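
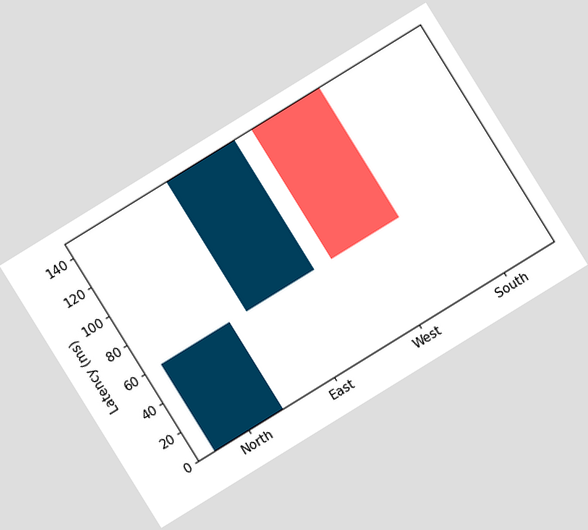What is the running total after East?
150ms

The chart is tilted about 32° counter-clockwise. After East the running total reaches 150ms.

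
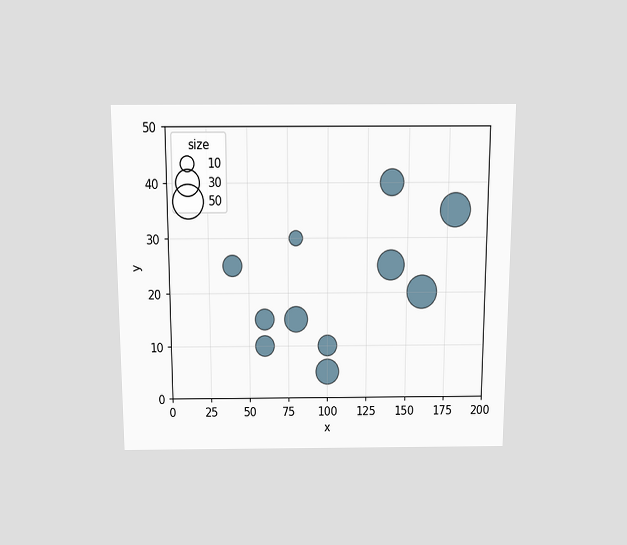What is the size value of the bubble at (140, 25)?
The chart is viewed slightly from above. Matching the bubble at (140, 25) against the size legend gives 40.

40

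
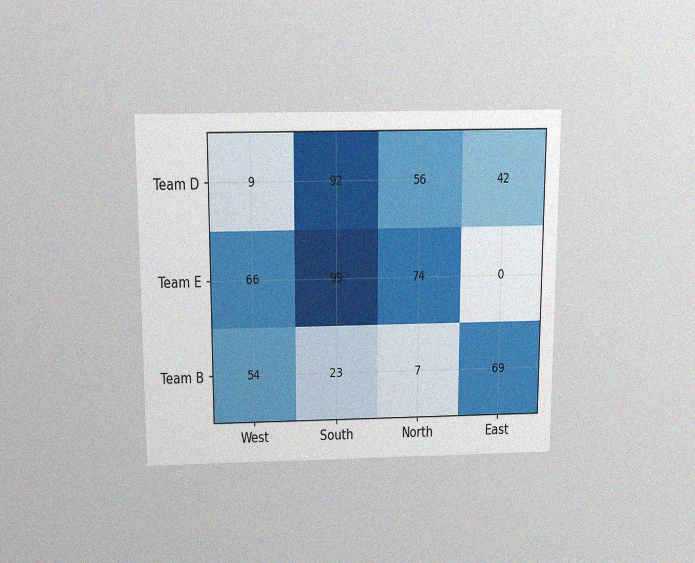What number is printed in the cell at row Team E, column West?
The chart is viewed slightly from above, with some photo noise. The (Team E, West) cell reads 66.

66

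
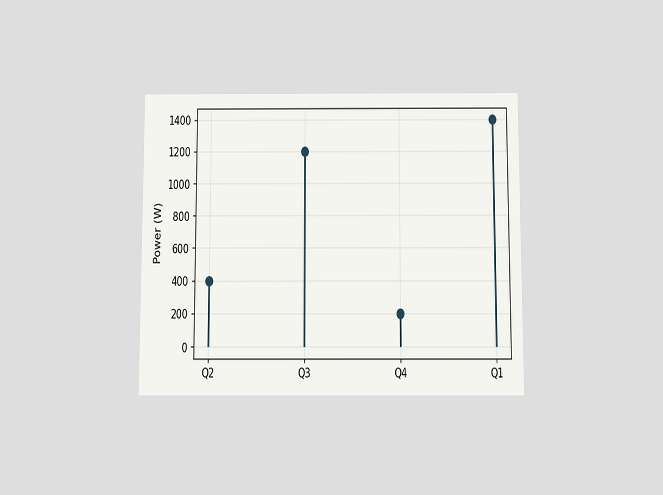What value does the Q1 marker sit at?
The chart is viewed slightly from below. The Q1 marker sits at 1400W.

1400W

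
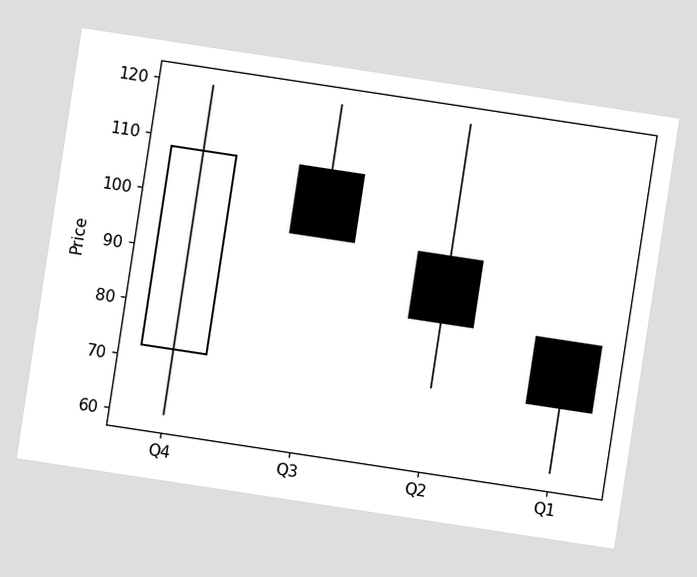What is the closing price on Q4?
108

The chart is tilted about 9° clockwise. The Q4 candle closes at 108.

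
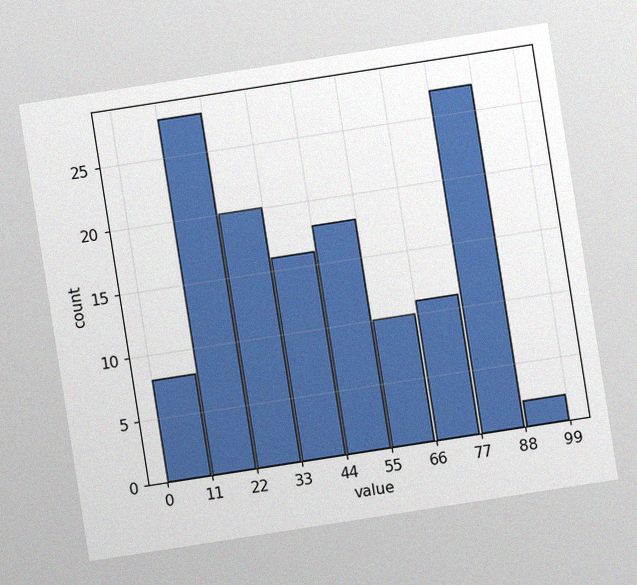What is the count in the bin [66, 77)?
The chart is tilted about 9° counter-clockwise, with some photo noise. The [66, 77) bin has height 11.

11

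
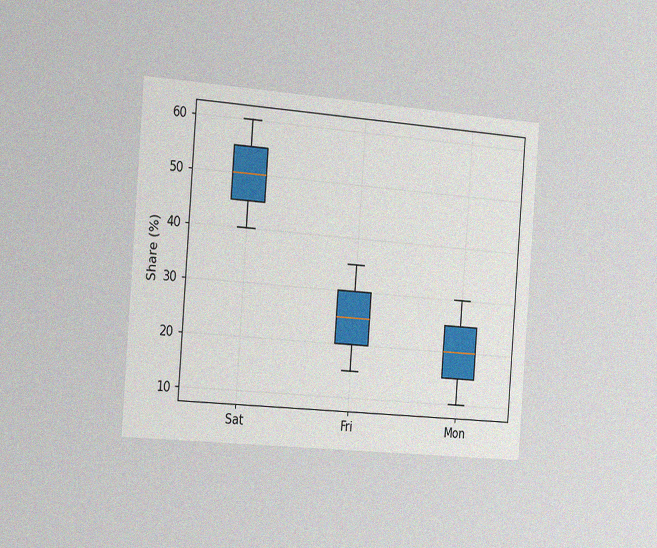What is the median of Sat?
The chart is tilted about 4° clockwise and viewed slightly from the left, with some photo noise. The median line in the Sat box sits at 50%.

50%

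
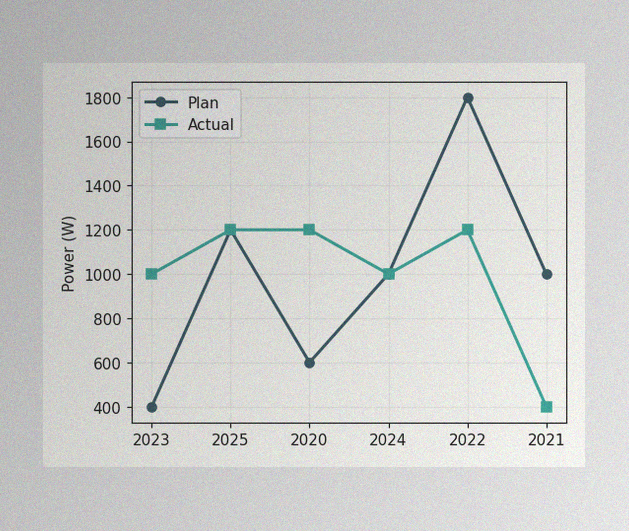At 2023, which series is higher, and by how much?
Actual, by 600W

The image has some photo noise and uneven lighting. At 2023, Actual sits above the other line by 600W.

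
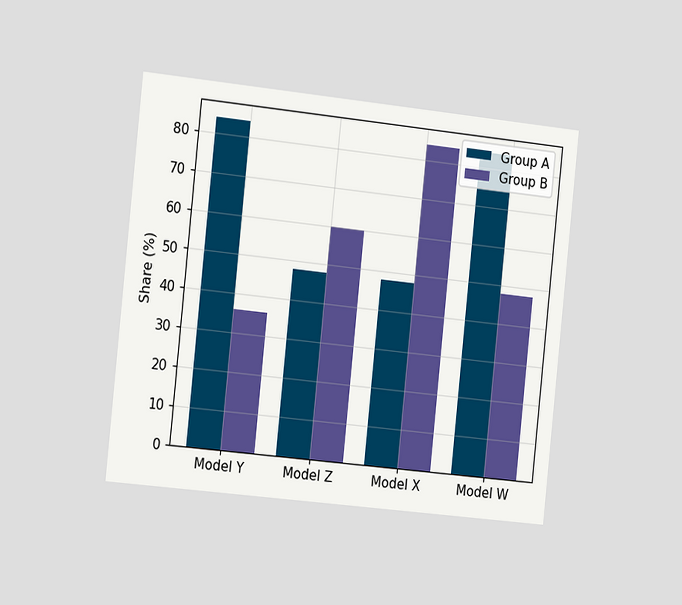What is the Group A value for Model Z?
48%

The chart is tilted about 6° clockwise and viewed slightly from the left. The Group A bar at Model Z reaches 48% on the y-axis.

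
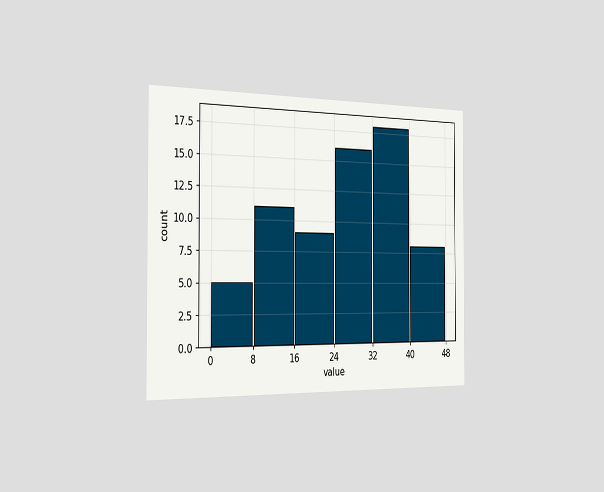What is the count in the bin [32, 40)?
The chart is viewed slightly from the left. The [32, 40) bin has height 18.

18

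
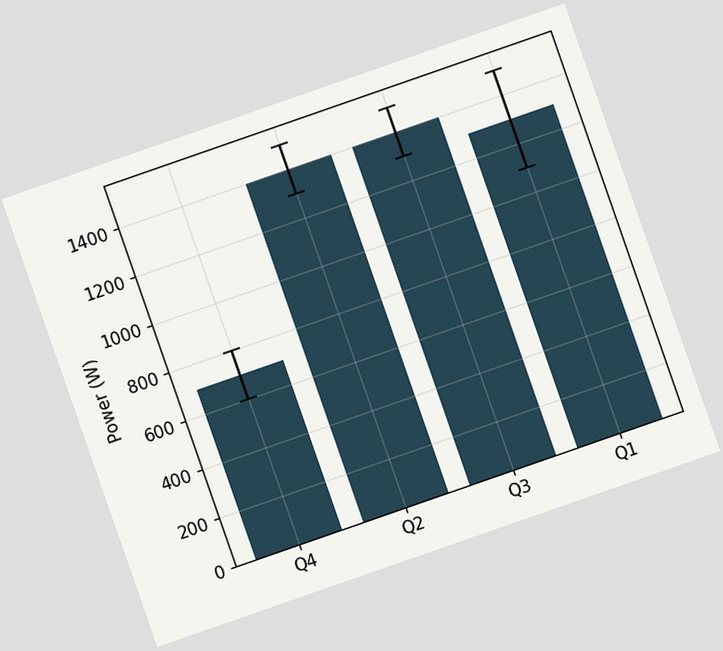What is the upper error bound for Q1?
1500W

The chart is tilted about 19° counter-clockwise. The Q1 bar's upper whisker reaches 1500W.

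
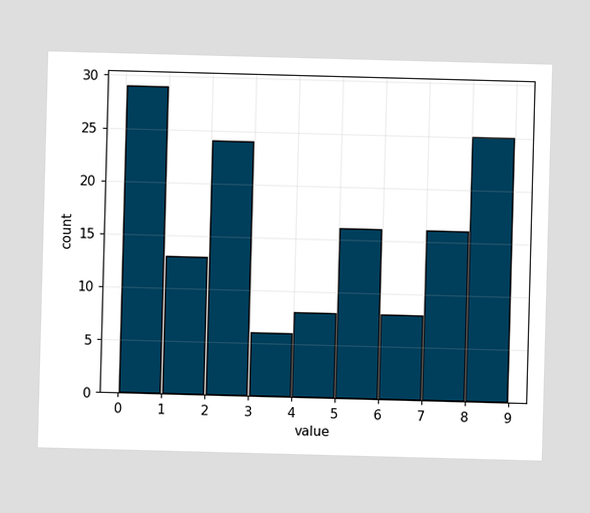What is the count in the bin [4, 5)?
8

The [4, 5) bin has height 8.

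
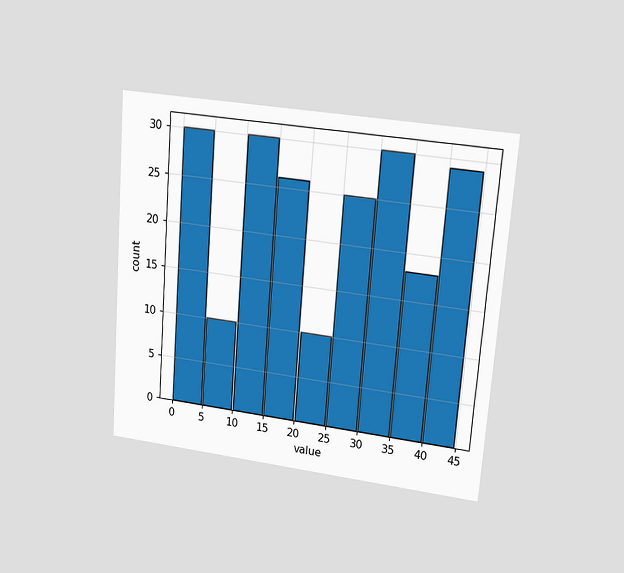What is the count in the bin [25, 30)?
25

The chart is tilted about 4° clockwise and viewed at a slight angle. The [25, 30) bin has height 25.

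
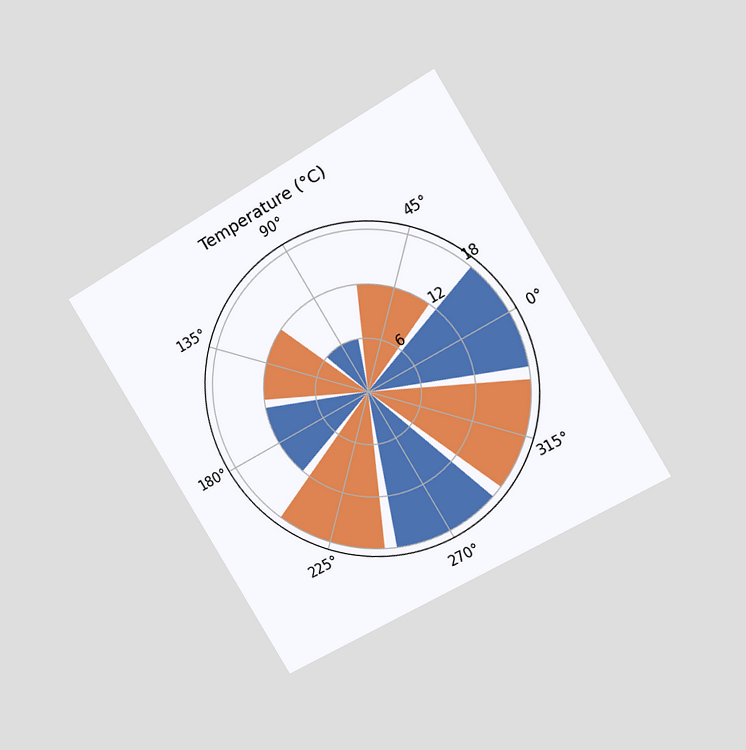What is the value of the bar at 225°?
18°C

The chart is tilted about 31° counter-clockwise and viewed slightly from the right. The bar at 225° reaches 18°C on the radial axis.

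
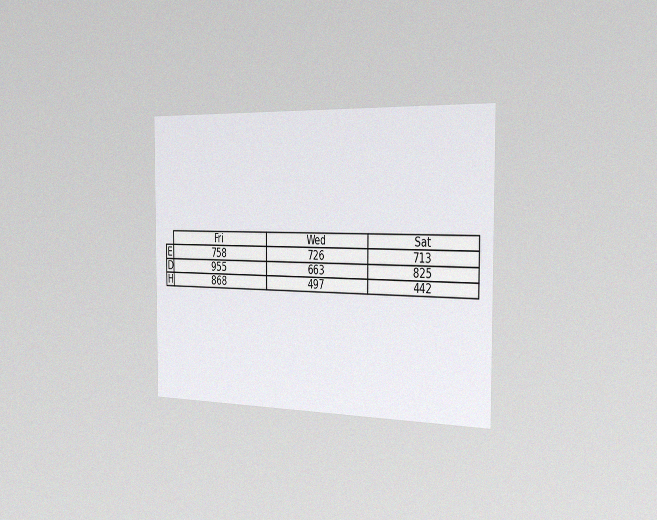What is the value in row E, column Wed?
The chart is viewed slightly from the right, with some photo noise. The (E, Wed) cell reads 726.

726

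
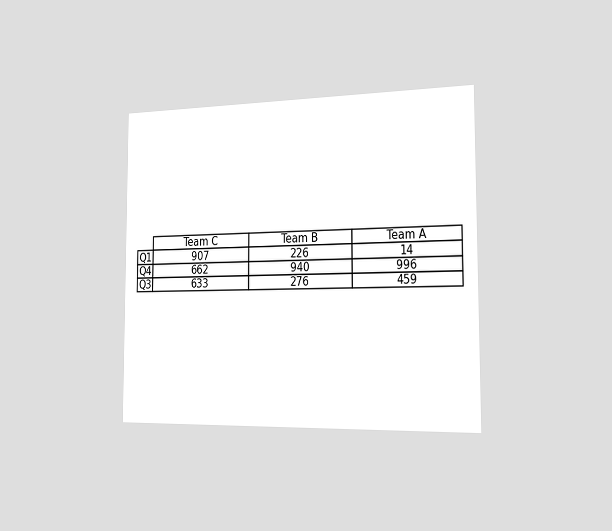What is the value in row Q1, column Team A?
The chart is viewed slightly from the right. The (Q1, Team A) cell reads 14.

14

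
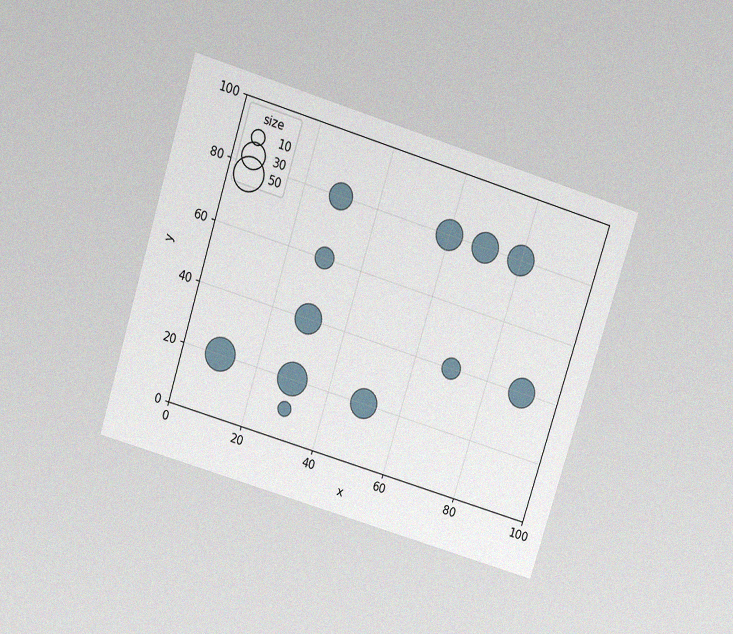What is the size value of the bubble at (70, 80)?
The chart is tilted about 17° clockwise and viewed slightly from above, with some photo noise. Matching the bubble at (70, 80) against the size legend gives 40.

40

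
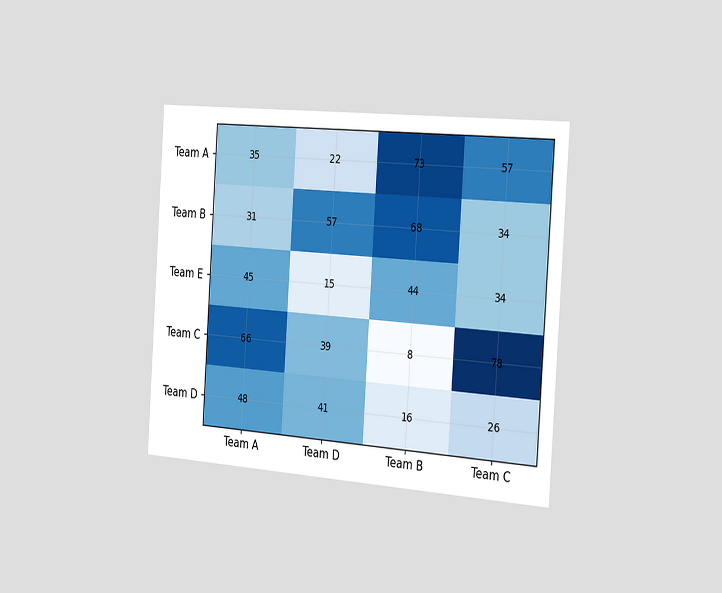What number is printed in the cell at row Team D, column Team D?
The chart is tilted about 4° clockwise and viewed slightly from the right. The (Team D, Team D) cell reads 41.

41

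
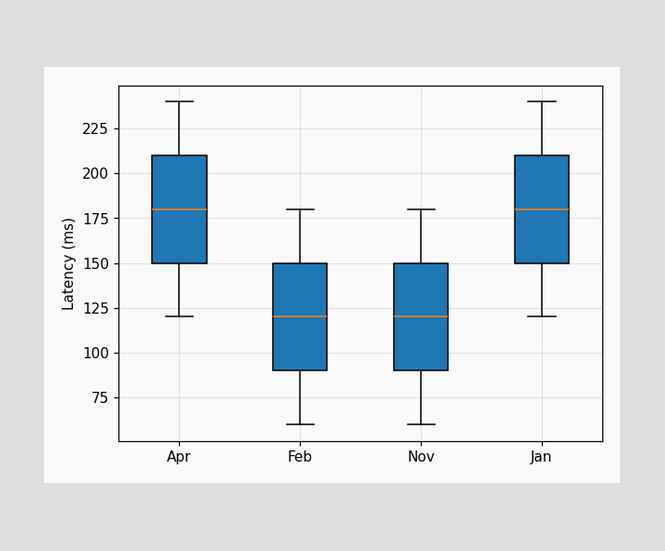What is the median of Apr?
The median line in the Apr box sits at 180ms.

180ms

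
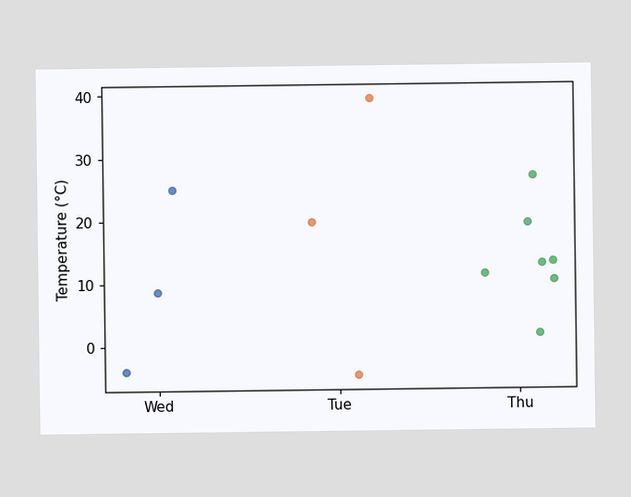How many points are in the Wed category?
Counting the markers in the Wed column gives 3.

3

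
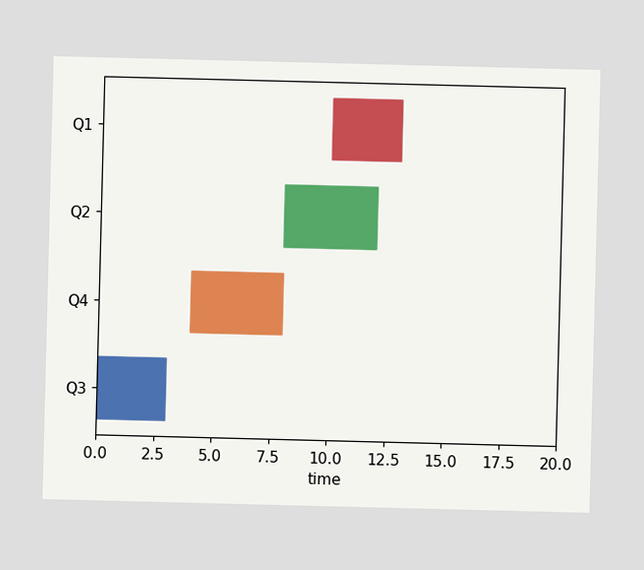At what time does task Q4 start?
4

The Q4 bar begins at t=4.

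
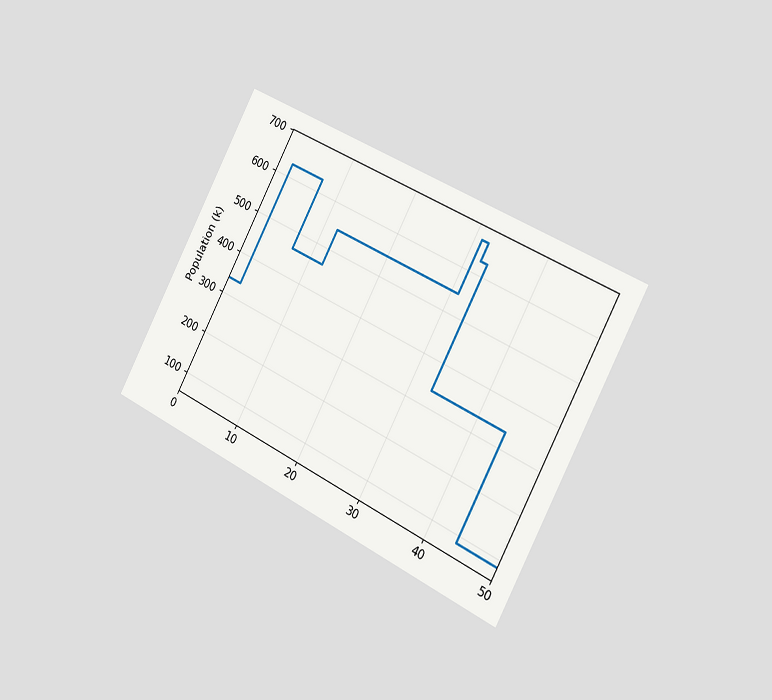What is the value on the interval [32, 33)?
630k

The chart is tilted about 28° clockwise and viewed slightly from the right. On [32, 33) the step sits at 630k.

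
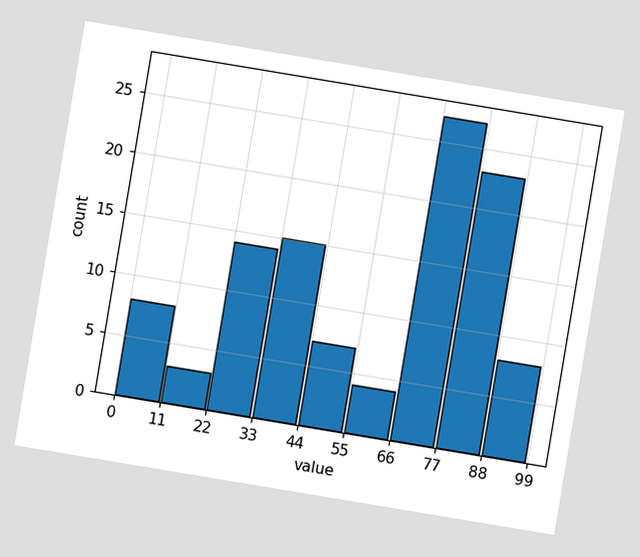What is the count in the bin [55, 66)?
4

The chart is tilted about 9° clockwise. The [55, 66) bin has height 4.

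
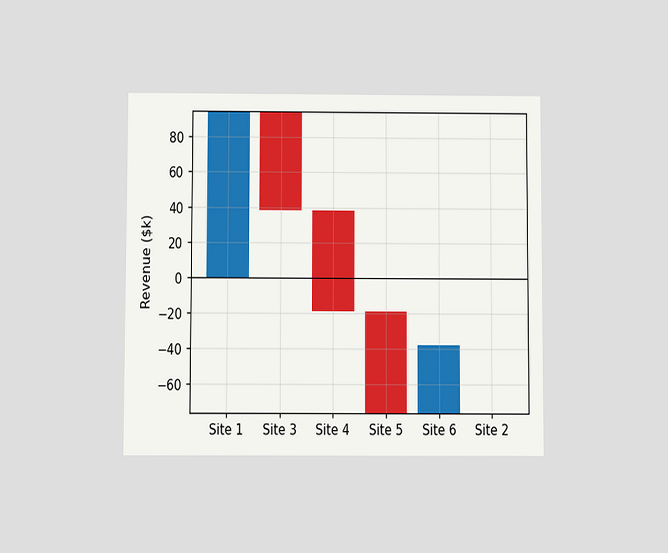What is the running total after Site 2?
The chart is viewed slightly from below. After Site 2 the running total reaches $-38k.

$-38k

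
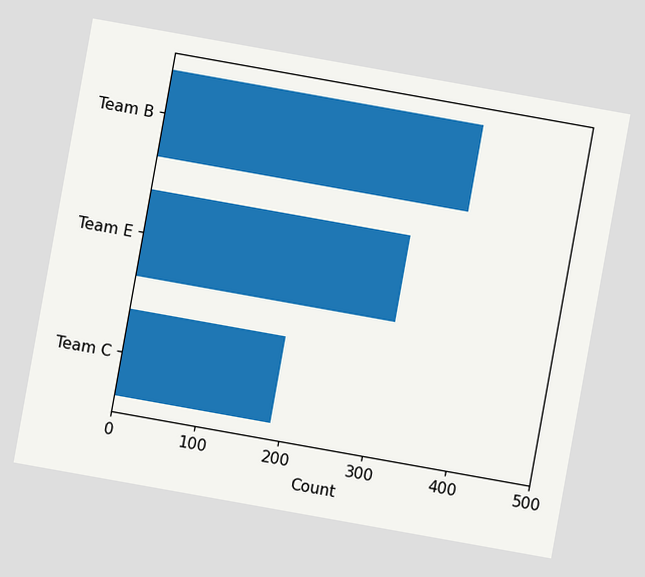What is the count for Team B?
372

The chart is tilted about 10° clockwise. Reading along the chart's x-axis, the Team B bar reaches 372.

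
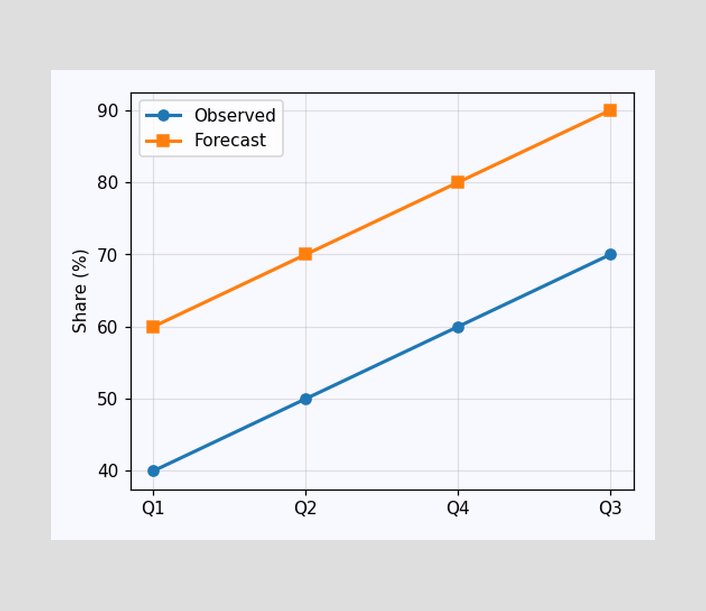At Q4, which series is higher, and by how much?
Forecast, by 20%

At Q4, Forecast sits above the other line by 20%.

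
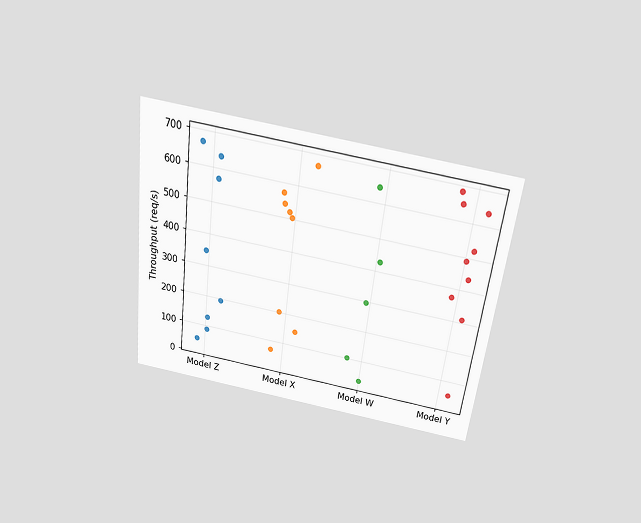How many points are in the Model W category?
5

The chart is tilted about 7° clockwise and viewed slightly from above. Counting the markers in the Model W column gives 5.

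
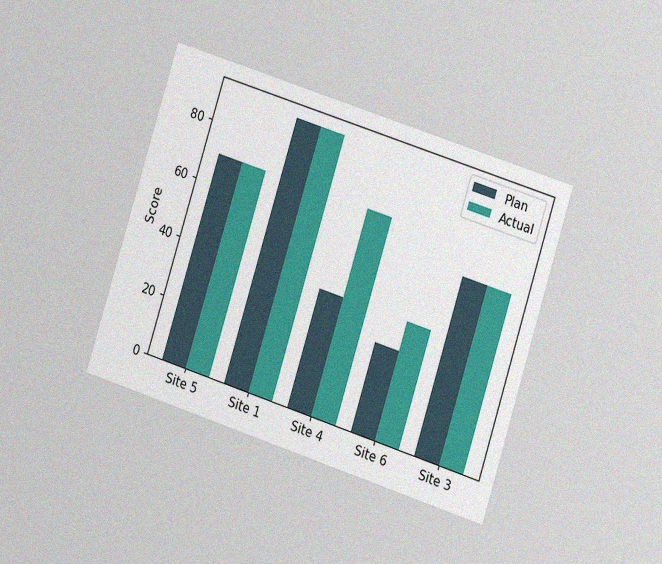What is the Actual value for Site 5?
The chart is tilted about 18° clockwise and viewed at a slight angle, with some photo noise. The Actual bar at Site 5 reaches 70 on the y-axis.

70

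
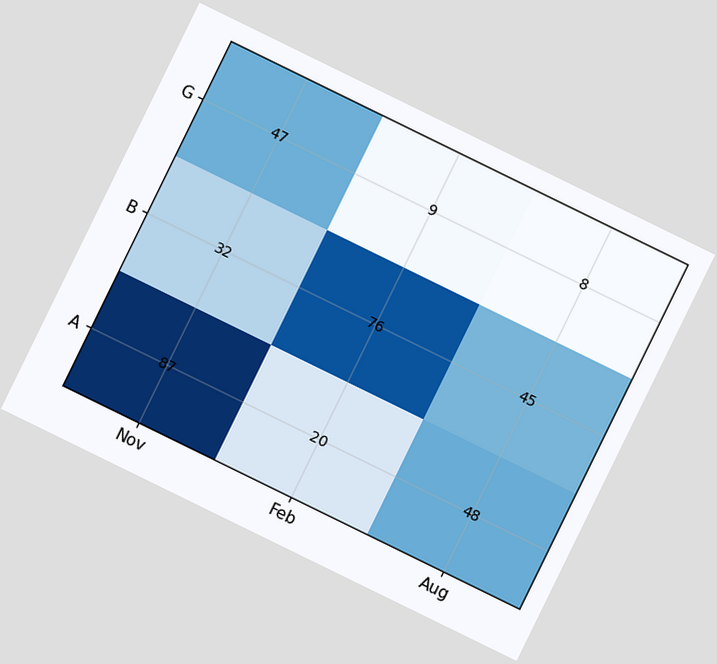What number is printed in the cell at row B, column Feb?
The chart is tilted about 26° clockwise. The (B, Feb) cell reads 76.

76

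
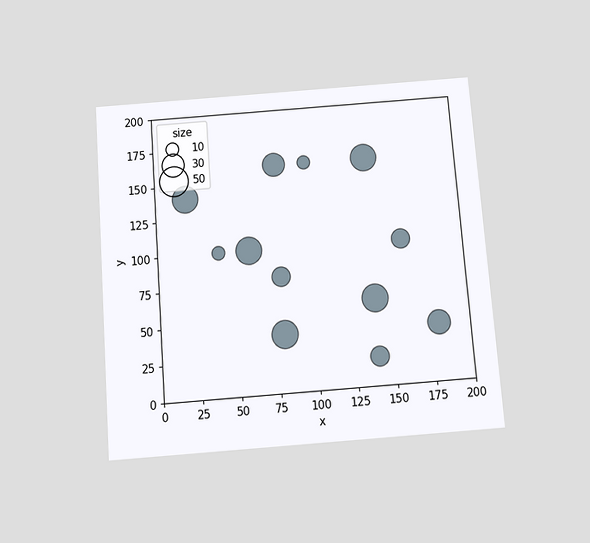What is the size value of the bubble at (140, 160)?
40

The chart is tilted about 4° counter-clockwise and viewed slightly from below. Matching the bubble at (140, 160) against the size legend gives 40.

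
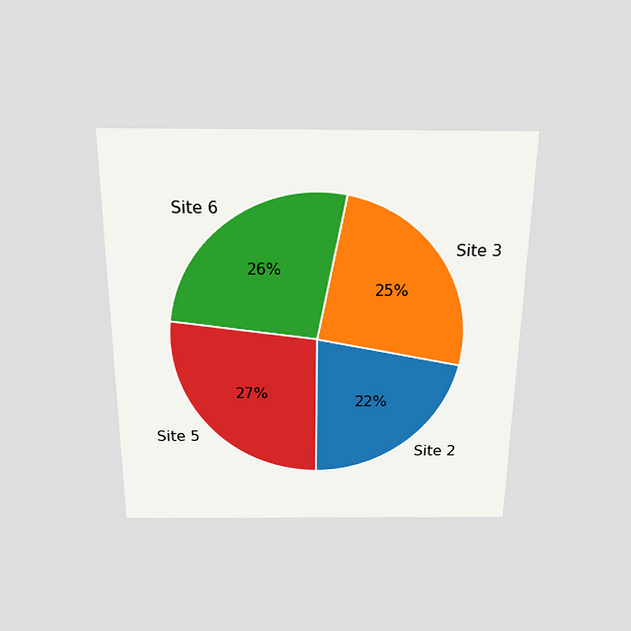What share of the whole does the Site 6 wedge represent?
The chart is viewed slightly from above. The Site 6 slice takes up 26% of the pie.

26%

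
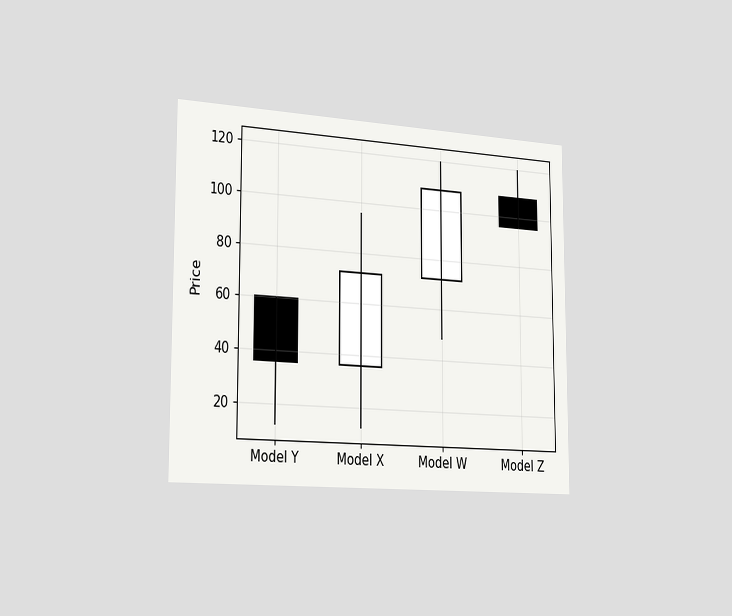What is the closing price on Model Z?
96

The chart is viewed slightly from the left. The Model Z candle closes at 96.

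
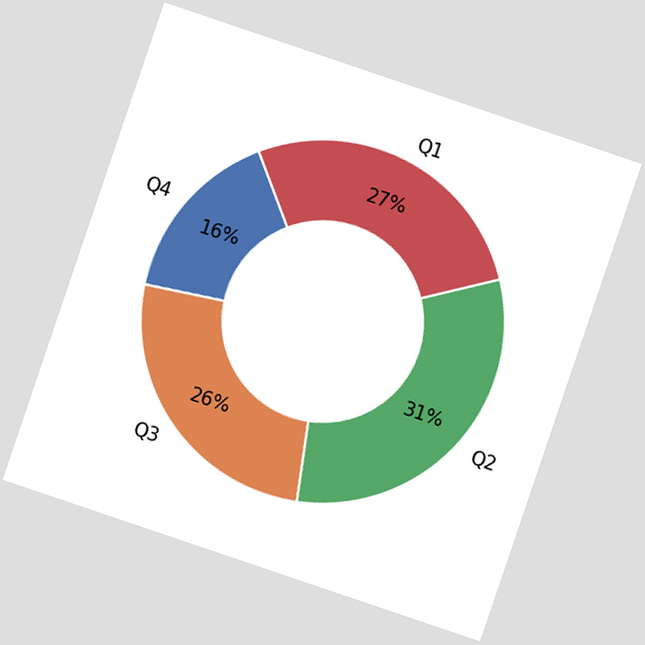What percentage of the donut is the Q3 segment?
26%

The chart is tilted about 19° clockwise. The Q3 segment takes up 26% of the ring.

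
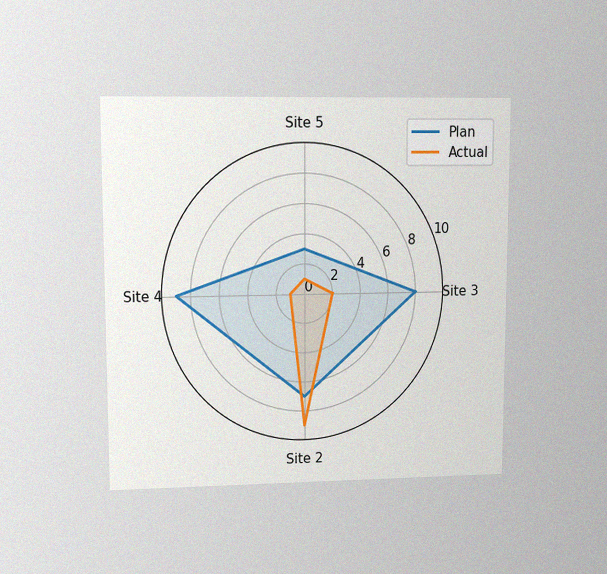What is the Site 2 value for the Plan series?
The chart is viewed at a slight angle, with some photo noise. On the Site 2 axis, Plan reaches 7.

7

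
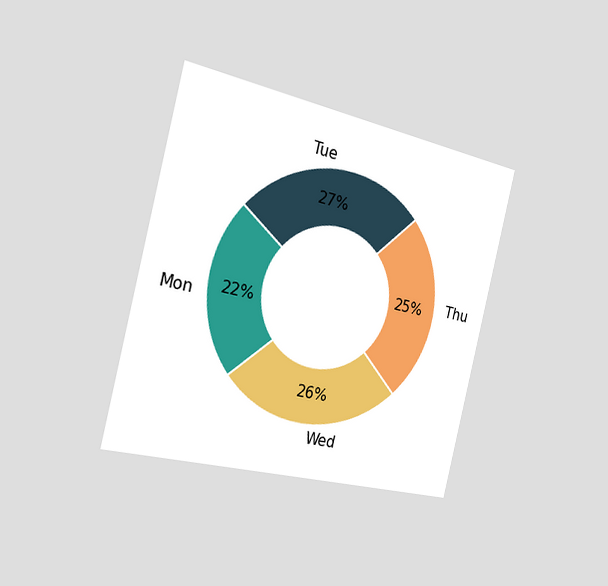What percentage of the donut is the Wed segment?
The chart is tilted about 14° clockwise and viewed slightly from the left. The Wed segment takes up 26% of the ring.

26%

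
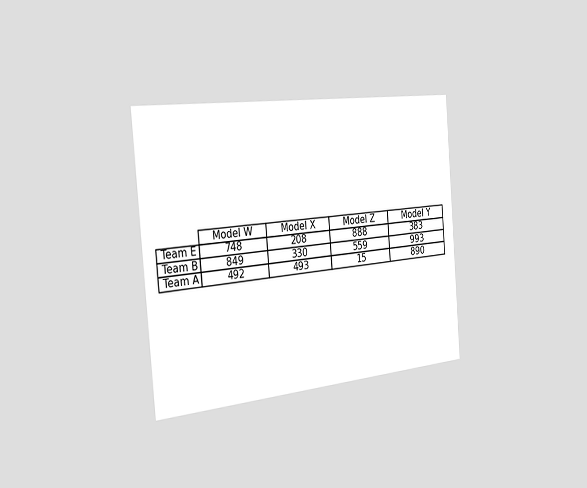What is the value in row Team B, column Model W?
849

The chart is tilted about 5° counter-clockwise and viewed slightly from the left. The (Team B, Model W) cell reads 849.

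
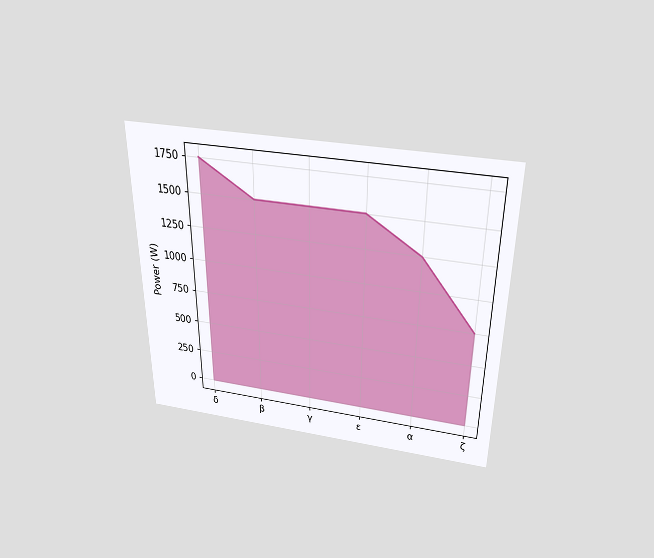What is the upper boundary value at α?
1250W

The chart is viewed slightly from above. At α the upper boundary is at 1250W.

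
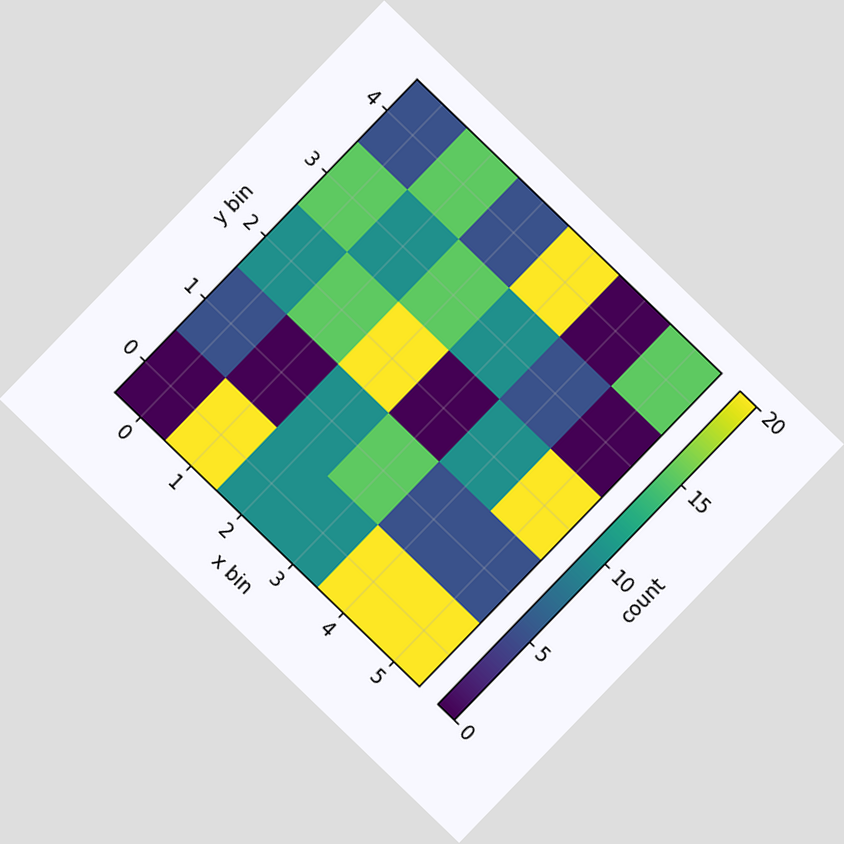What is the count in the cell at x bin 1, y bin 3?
10

The chart is tilted about 44° clockwise. Matching the cell (1, 3) against the colorbar gives 10.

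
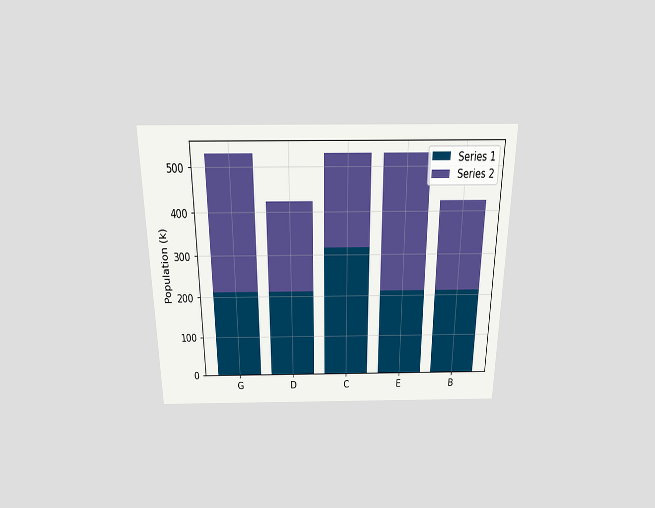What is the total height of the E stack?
The chart is viewed slightly from above. The E stack's top reaches 530k on the y-axis.

530k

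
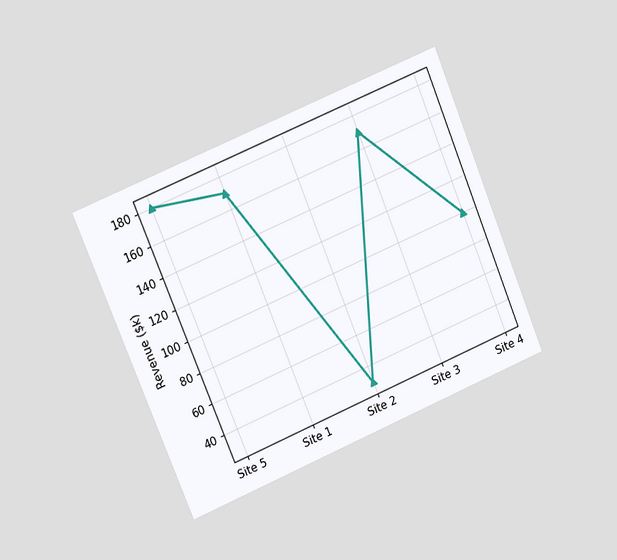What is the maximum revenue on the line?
The chart is tilted about 22° counter-clockwise and viewed slightly from the left. The highest point is at Site 5, and reading across to the y-axis gives $180k.

$180k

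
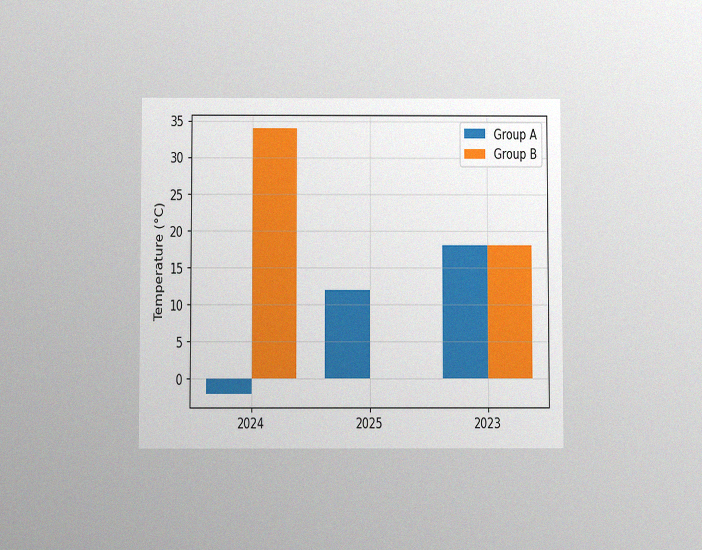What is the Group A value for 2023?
The chart is viewed slightly from below, with some photo noise. The Group A bar at 2023 reaches 18°C on the y-axis.

18°C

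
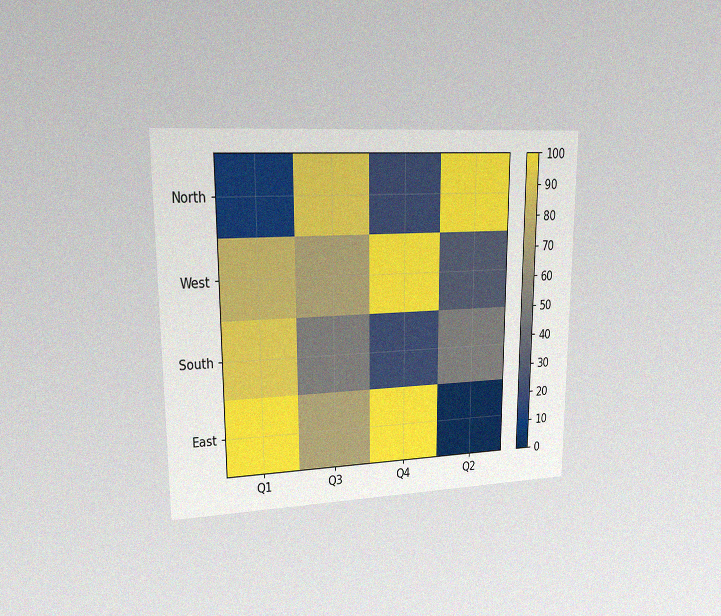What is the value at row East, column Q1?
100

The chart is viewed at a slight angle, with some photo noise. Matching cell (East, Q1) against the colorbar gives 100.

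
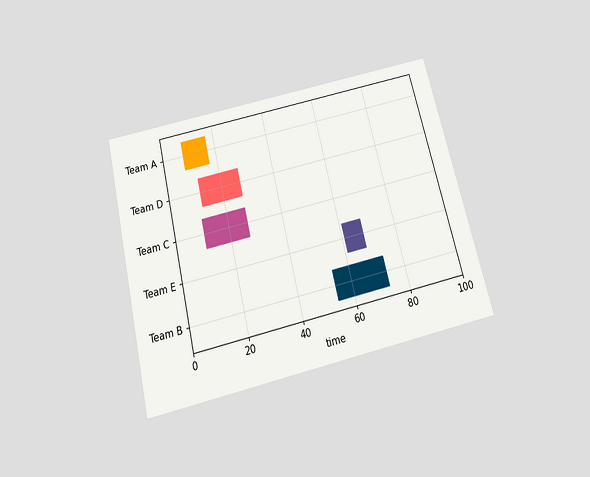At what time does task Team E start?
61

The chart is tilted about 14° counter-clockwise and viewed slightly from below. The Team E bar begins at t=61.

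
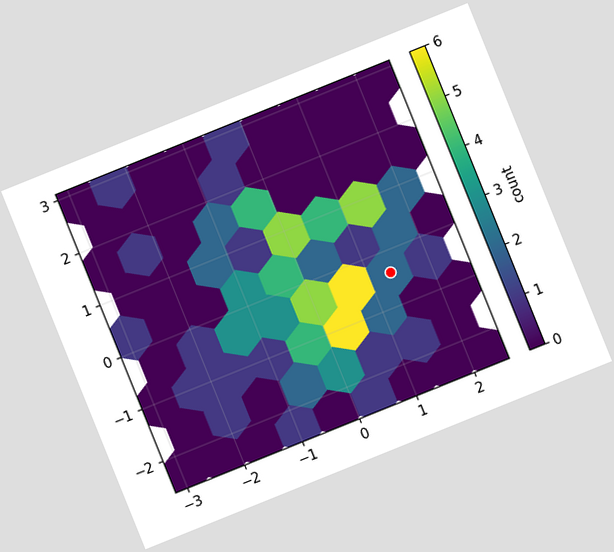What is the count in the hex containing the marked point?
The chart is tilted about 22° counter-clockwise. The marked hex reads 2 on the colorbar.

2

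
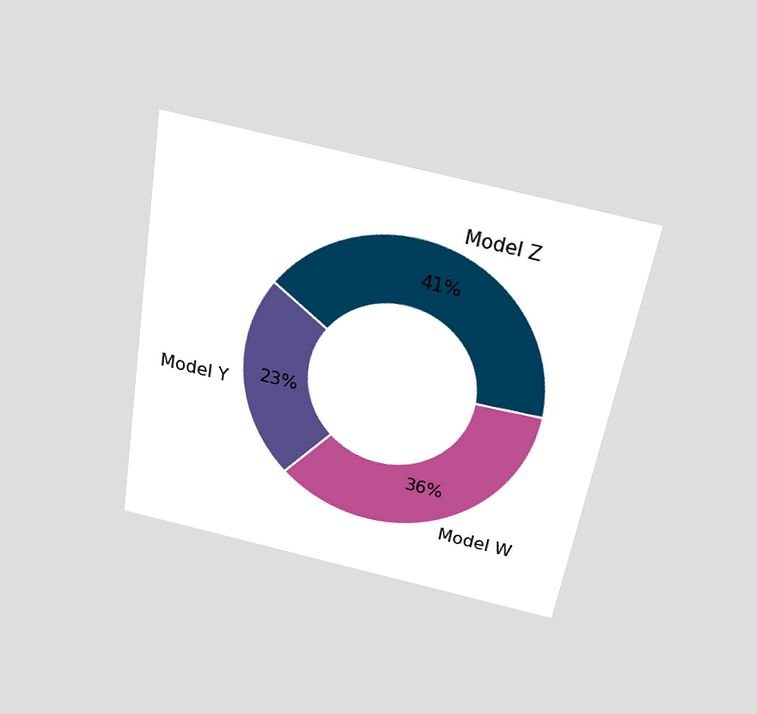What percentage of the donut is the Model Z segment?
The chart is tilted about 10° clockwise and viewed slightly from above. The Model Z segment takes up 41% of the ring.

41%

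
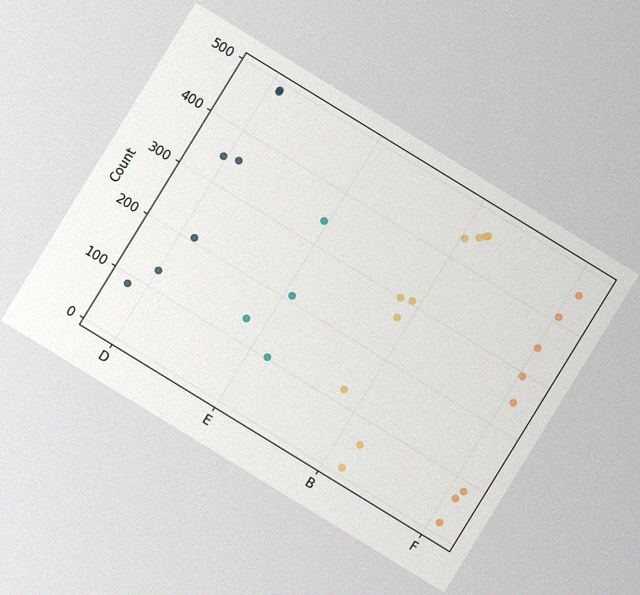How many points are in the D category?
The chart is tilted about 32° clockwise, with some photo noise. Counting the markers in the D column gives 7.

7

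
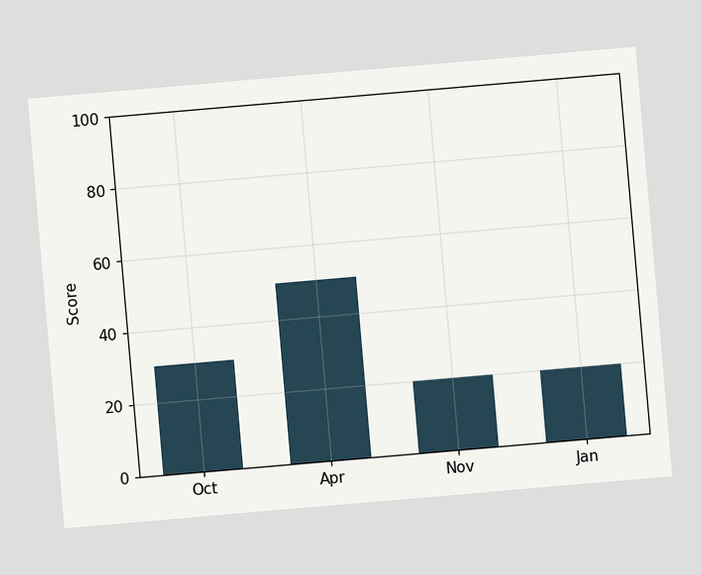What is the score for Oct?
The chart is tilted about 5° counter-clockwise. Reading along the chart's y-axis, the Oct bar reaches 30.

30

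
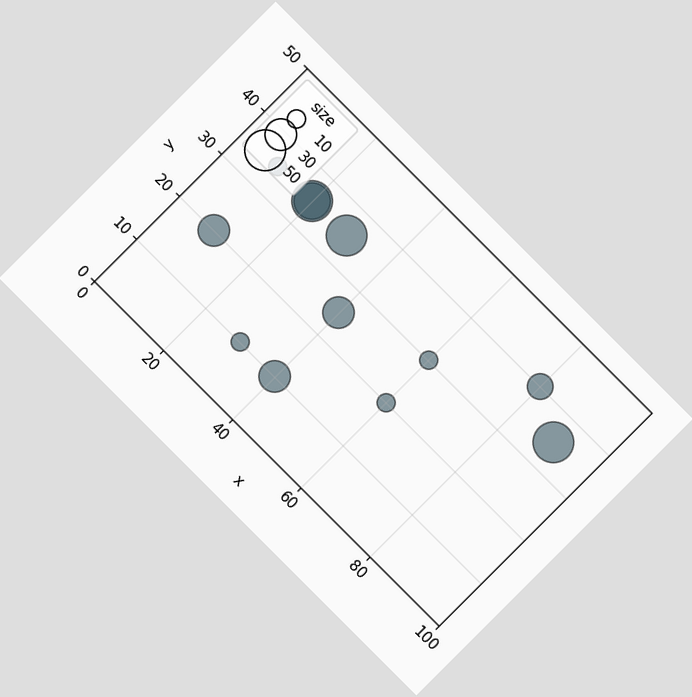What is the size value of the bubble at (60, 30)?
The chart is tilted about 45° clockwise. Matching the bubble at (60, 30) against the size legend gives 10.

10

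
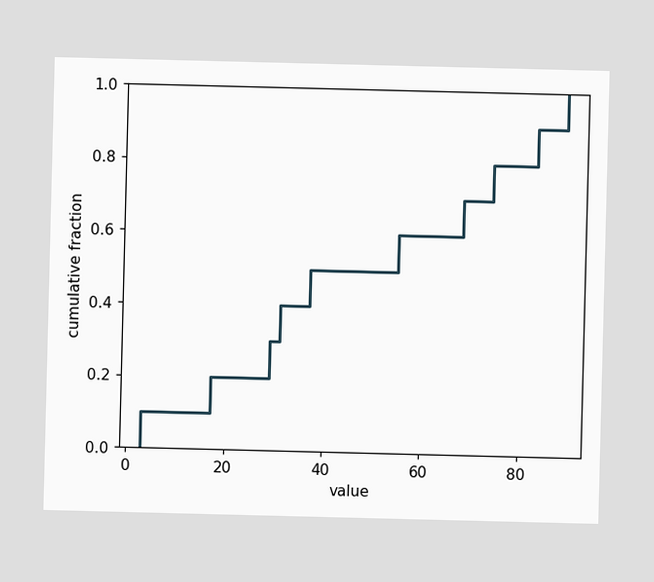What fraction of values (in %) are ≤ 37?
At x=37 the ECDF step is at 50%.

50%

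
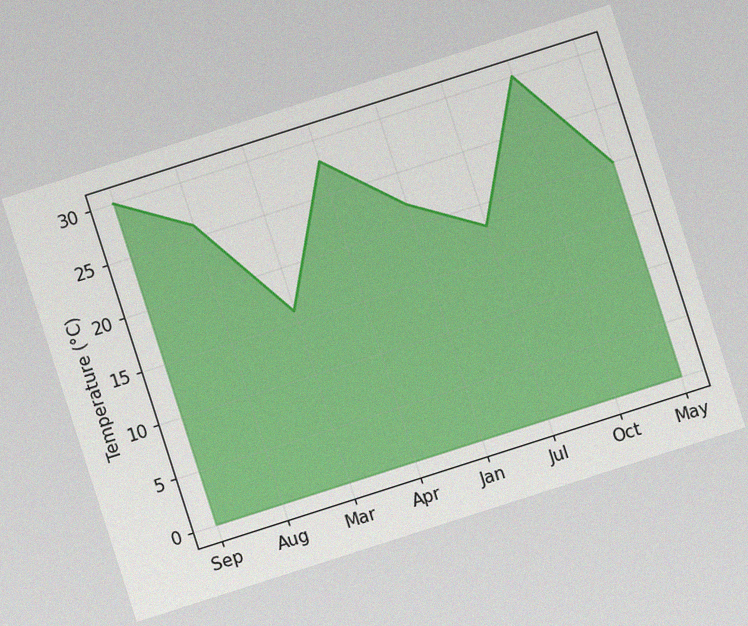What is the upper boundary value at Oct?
The chart is tilted about 18° counter-clockwise, with some photo noise. At Oct the upper boundary is at 30°C.

30°C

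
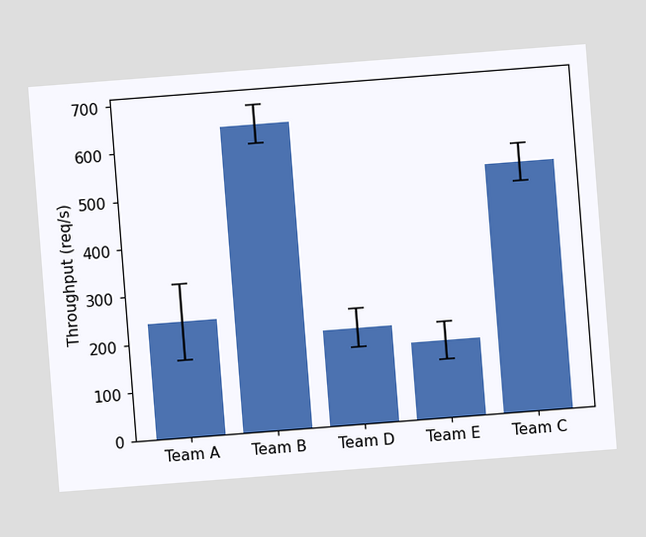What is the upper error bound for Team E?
The chart is tilted about 4° counter-clockwise. The Team E bar's upper whisker reaches 200req/s.

200req/s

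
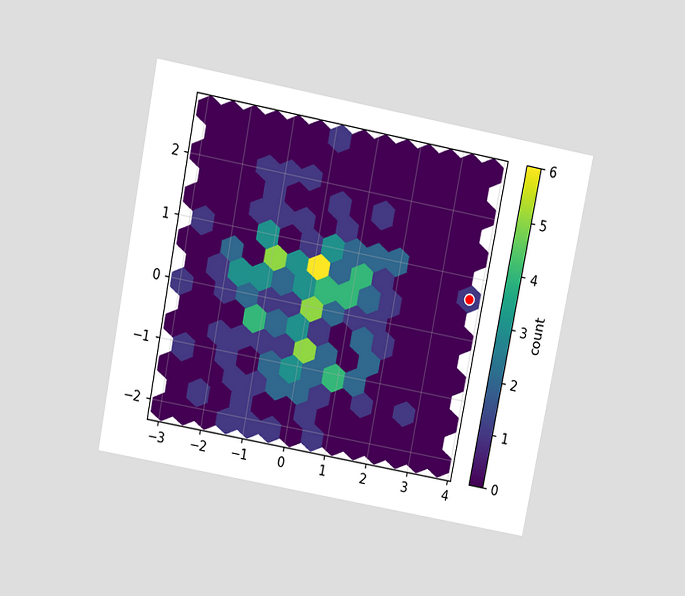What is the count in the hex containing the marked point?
The chart is tilted about 11° clockwise and viewed slightly from above. The marked hex reads 1 on the colorbar.

1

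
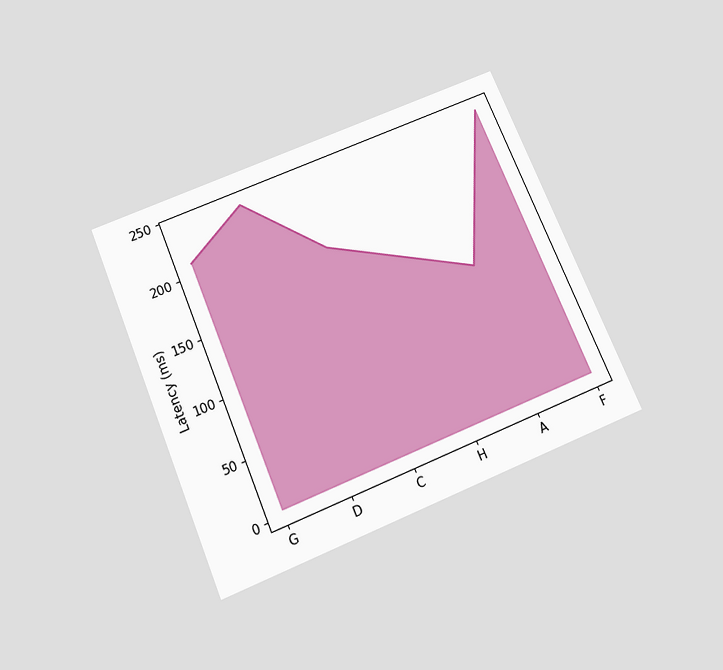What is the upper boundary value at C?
The chart is tilted about 23° counter-clockwise and viewed slightly from below. At C the upper boundary is at 180ms.

180ms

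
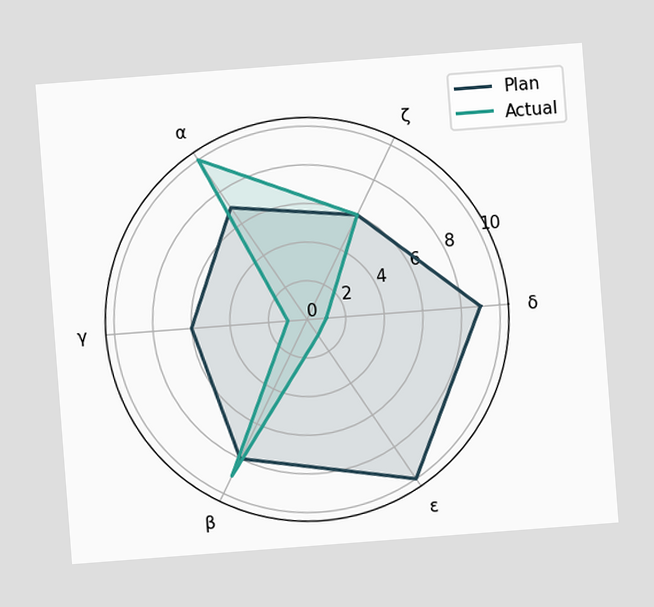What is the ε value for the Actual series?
1

The chart is tilted about 4° counter-clockwise. On the ε axis, Actual reaches 1.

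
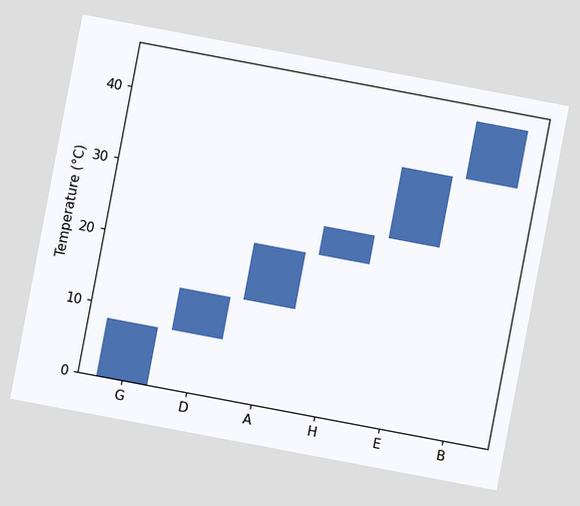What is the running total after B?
The chart is tilted about 11° clockwise. After B the running total reaches 44°C.

44°C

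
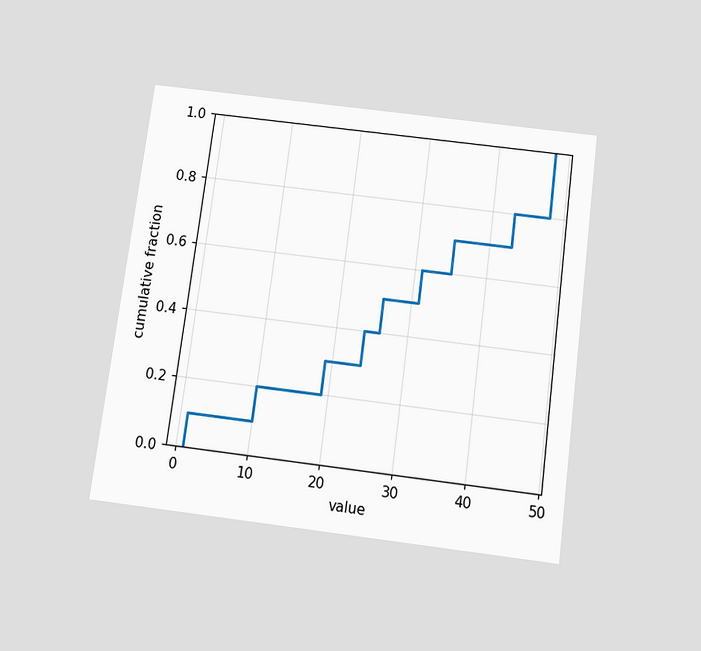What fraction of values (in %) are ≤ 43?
The chart is tilted about 7° clockwise and viewed slightly from below. At x=43 the ECDF step is at 80%.

80%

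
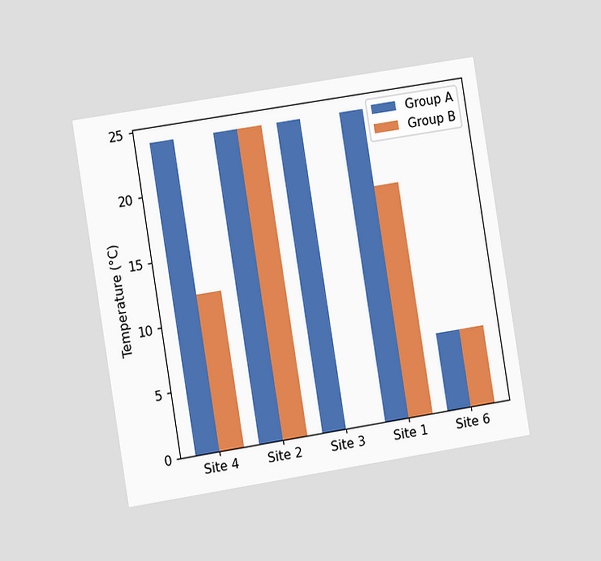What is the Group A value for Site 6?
6°C

The chart is tilted about 9° counter-clockwise and viewed slightly from the left. The Group A bar at Site 6 reaches 6°C on the y-axis.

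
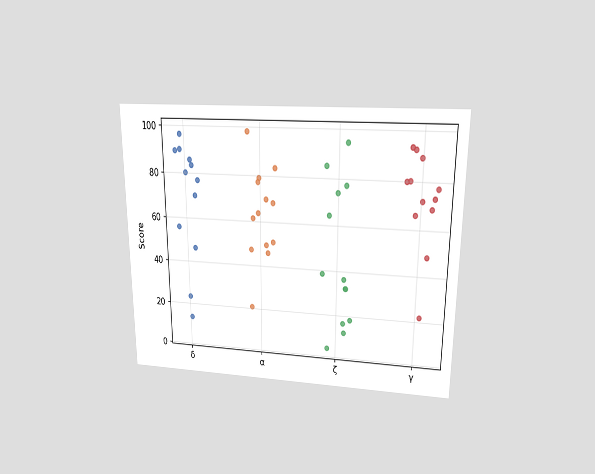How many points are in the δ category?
The chart is viewed slightly from above. Counting the markers in the δ column gives 12.

12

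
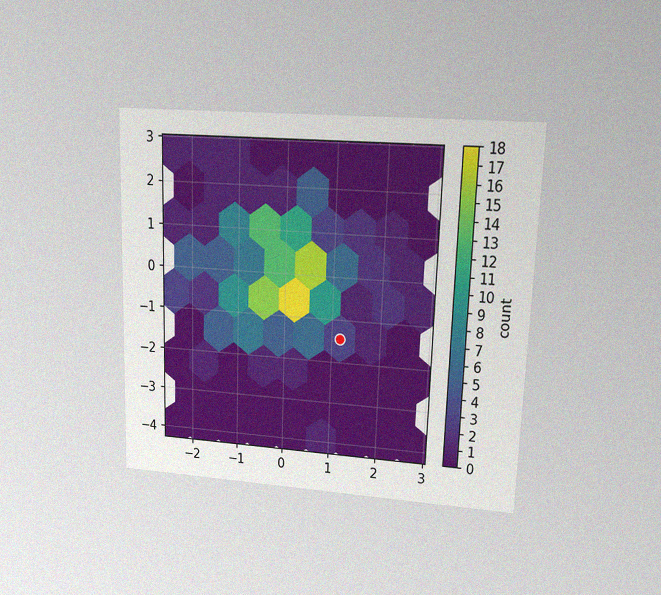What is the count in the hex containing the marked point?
3

The chart is viewed at a slight angle, with some photo noise. The marked hex reads 3 on the colorbar.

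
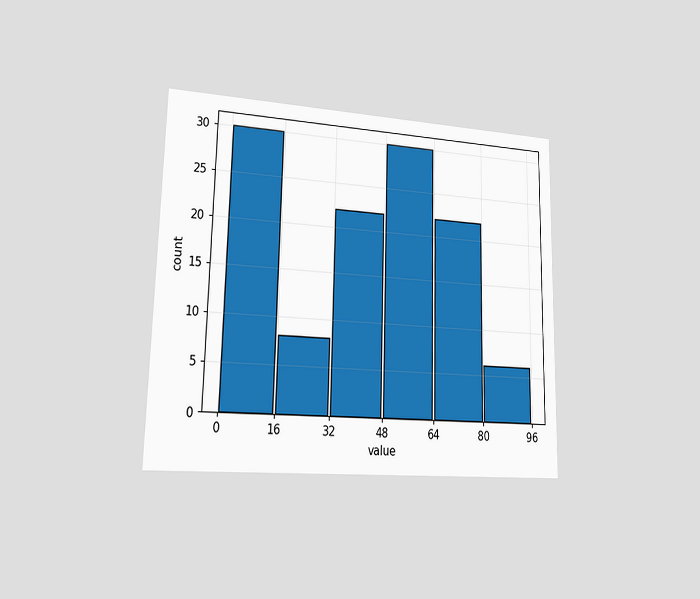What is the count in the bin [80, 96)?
The chart is viewed slightly from the left. The [80, 96) bin has height 6.

6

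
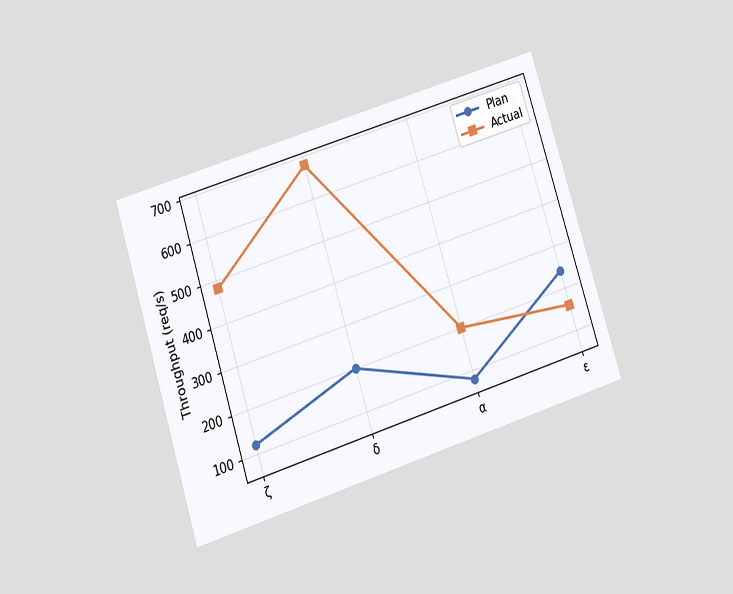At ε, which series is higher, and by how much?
The chart is tilted about 17° counter-clockwise and viewed slightly from below. At ε, Plan sits above the other line by 80req/s.

Plan, by 80req/s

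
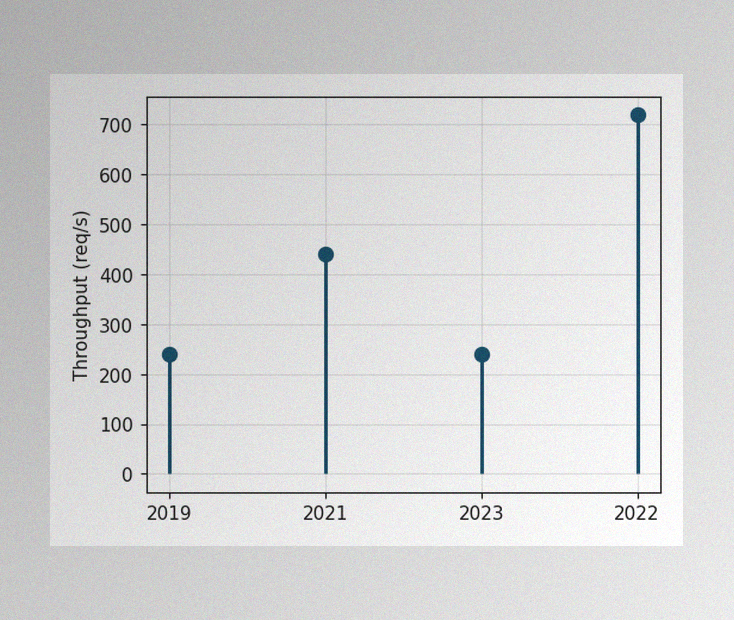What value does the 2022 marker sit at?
720req/s

The image has some photo noise and uneven lighting. The 2022 marker sits at 720req/s.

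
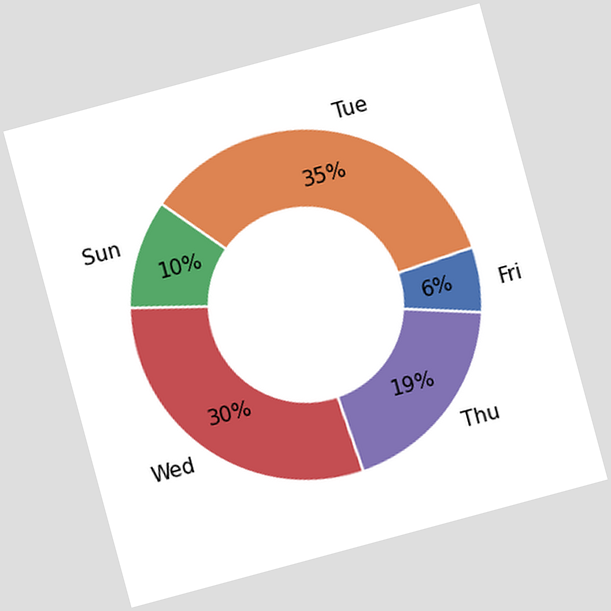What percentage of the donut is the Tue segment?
35%

The chart is tilted about 15° counter-clockwise. The Tue segment takes up 35% of the ring.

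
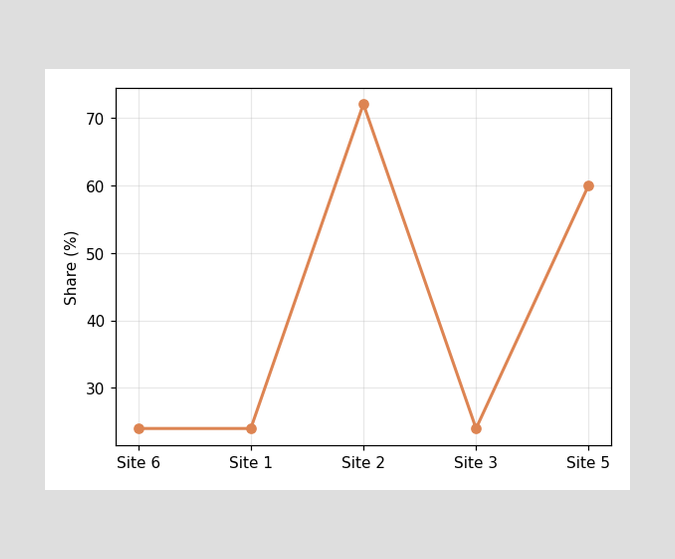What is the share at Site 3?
24%

At Site 3, the line is at 24%.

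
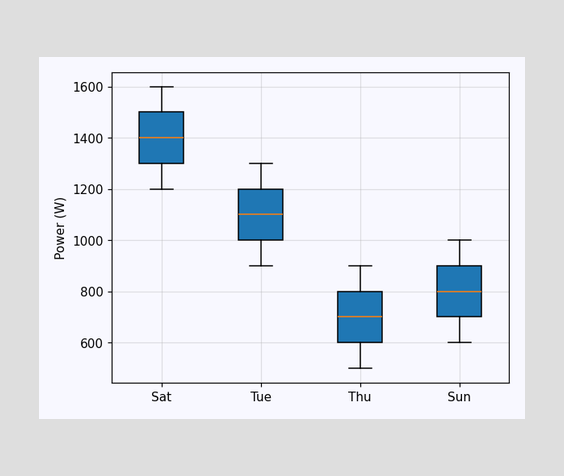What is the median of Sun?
The median line in the Sun box sits at 800W.

800W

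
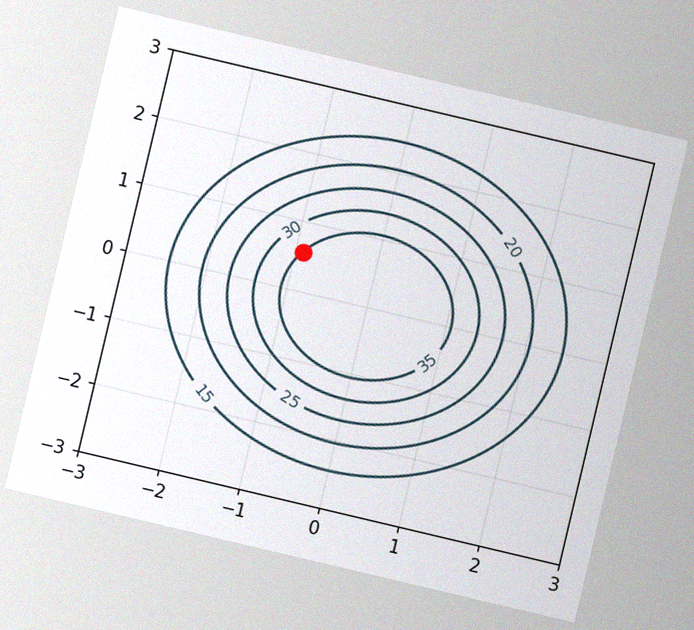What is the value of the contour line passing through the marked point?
35

The chart is tilted about 13° clockwise, with some photo noise. The marked point sits on the contour labelled 35.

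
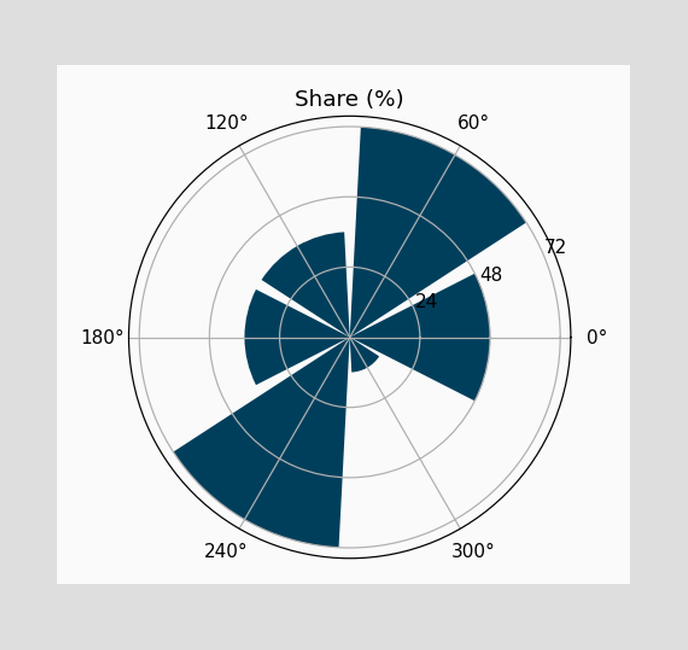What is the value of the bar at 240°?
The bar at 240° reaches 72% on the radial axis.

72%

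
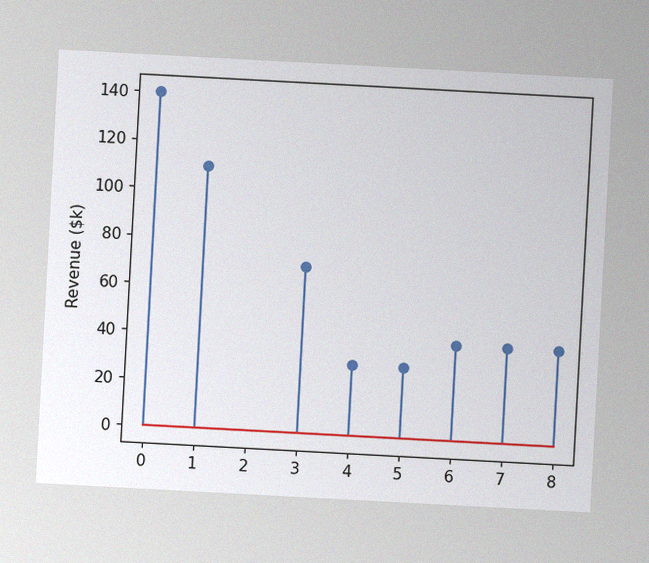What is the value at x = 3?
The chart is tilted about 3° clockwise, with some photo noise. The stem at x=3 reaches $70k.

$70k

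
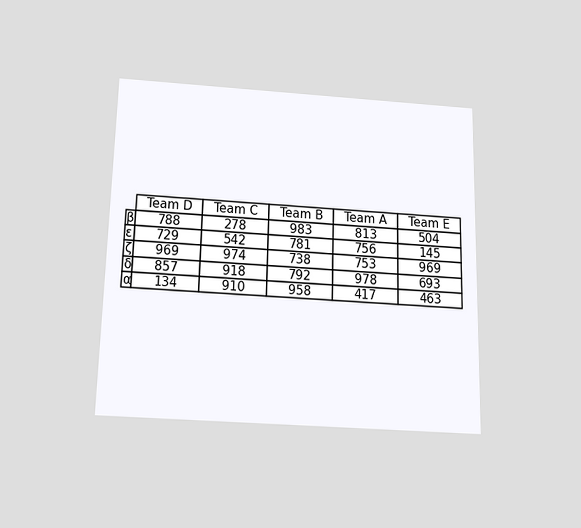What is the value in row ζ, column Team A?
The chart is viewed slightly from below. The (ζ, Team A) cell reads 753.

753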